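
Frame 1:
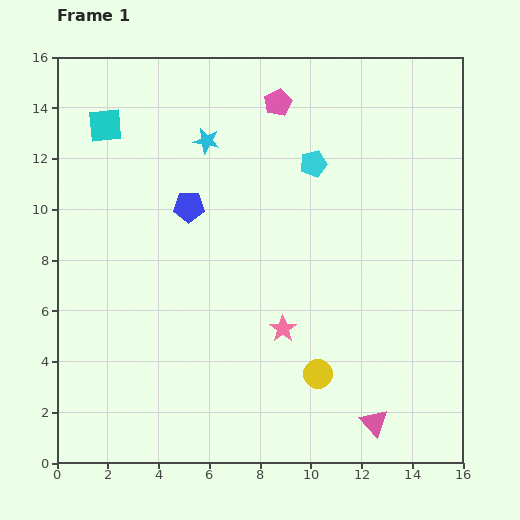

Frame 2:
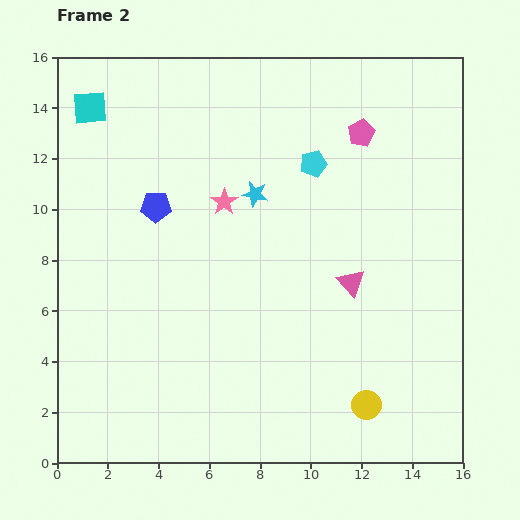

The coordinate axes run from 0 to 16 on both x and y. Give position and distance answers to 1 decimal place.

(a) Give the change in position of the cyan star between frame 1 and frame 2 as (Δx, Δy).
(1.9, -2.1)

The cyan star was at (5.9, 12.7) in frame 1 and (7.8, 10.6) in frame 2.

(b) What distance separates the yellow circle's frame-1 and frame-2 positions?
2.2

The yellow circle moved from (10.3, 3.5) to (12.2, 2.3), a distance of √(1.9² + 1.2²) ≈ 2.2.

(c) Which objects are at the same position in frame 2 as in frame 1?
the cyan pentagon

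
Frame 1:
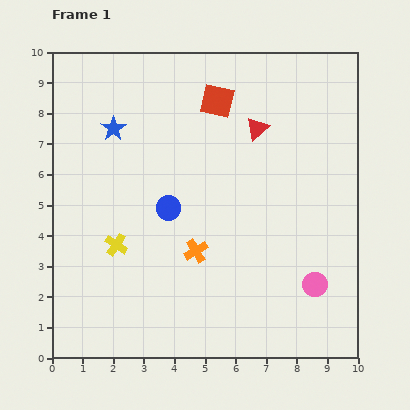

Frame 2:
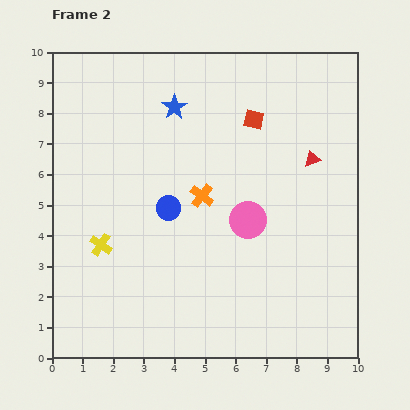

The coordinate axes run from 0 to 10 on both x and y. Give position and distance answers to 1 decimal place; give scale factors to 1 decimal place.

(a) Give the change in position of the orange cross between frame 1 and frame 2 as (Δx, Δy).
(0.2, 1.8)

The orange cross was at (4.7, 3.5) in frame 1 and (4.9, 5.3) in frame 2.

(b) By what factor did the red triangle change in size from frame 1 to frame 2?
0.7×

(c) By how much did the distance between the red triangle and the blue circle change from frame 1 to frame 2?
+1.1

Distance in frame 1: 3.9. Distance in frame 2: 5.0.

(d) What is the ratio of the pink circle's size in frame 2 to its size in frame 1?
1.5×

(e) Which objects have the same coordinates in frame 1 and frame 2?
the blue circle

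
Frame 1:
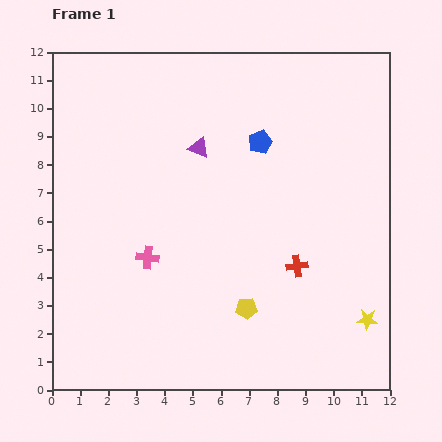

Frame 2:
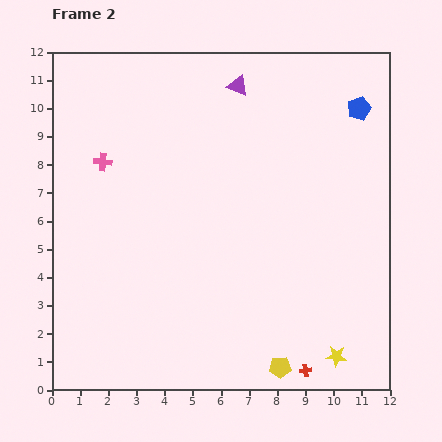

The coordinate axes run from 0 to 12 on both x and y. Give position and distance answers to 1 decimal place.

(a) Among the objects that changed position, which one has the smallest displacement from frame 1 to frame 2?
the yellow star

(moved 1.7)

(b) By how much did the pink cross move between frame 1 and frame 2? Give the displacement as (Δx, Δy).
(-1.6, 3.4)

The pink cross was at (3.4, 4.7) in frame 1 and (1.8, 8.1) in frame 2.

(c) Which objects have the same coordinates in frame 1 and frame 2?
none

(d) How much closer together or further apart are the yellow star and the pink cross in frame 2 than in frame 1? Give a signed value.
+2.7

Distance in frame 1: 8.1. Distance in frame 2: 10.8.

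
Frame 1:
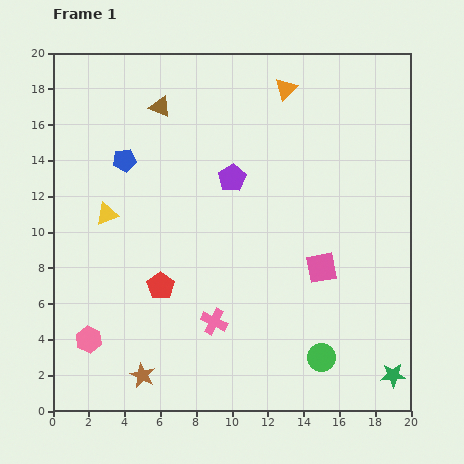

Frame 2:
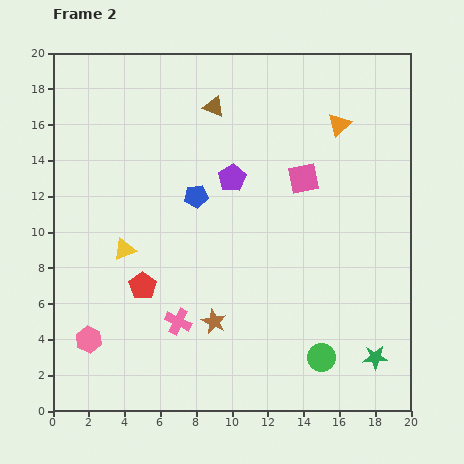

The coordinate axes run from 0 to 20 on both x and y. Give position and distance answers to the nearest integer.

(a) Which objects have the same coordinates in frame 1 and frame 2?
the purple pentagon, the pink hexagon, the green circle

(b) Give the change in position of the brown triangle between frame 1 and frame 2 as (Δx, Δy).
(3, 0)

The brown triangle was at (6, 17) in frame 1 and (9, 17) in frame 2.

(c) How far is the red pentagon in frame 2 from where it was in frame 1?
1

The red pentagon moved from (6, 7) to (5, 7), a distance of √(1² + 0²) ≈ 1.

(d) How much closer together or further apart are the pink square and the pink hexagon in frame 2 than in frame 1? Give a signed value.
+1

Distance in frame 1: 14. Distance in frame 2: 15.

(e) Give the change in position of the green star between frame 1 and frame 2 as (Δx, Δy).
(-1, 1)

The green star was at (19, 2) in frame 1 and (18, 3) in frame 2.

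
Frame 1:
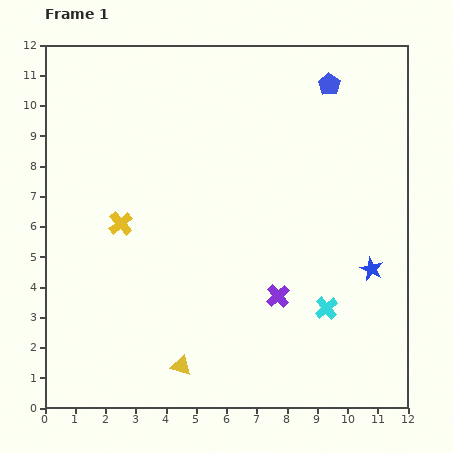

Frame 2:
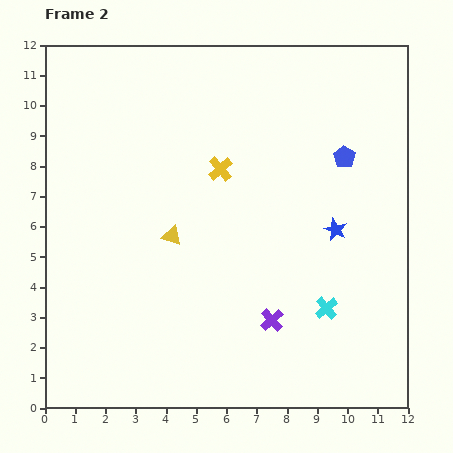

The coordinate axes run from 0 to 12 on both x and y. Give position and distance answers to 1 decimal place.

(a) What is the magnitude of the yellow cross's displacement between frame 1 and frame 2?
3.8

The yellow cross moved from (2.5, 6.1) to (5.8, 7.9), a distance of √(3.3² + 1.8²) ≈ 3.8.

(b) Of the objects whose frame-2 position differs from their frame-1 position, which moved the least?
the purple cross

(moved 0.8)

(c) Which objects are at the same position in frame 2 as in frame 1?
the cyan cross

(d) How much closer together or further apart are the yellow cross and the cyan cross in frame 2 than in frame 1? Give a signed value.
-1.6

Distance in frame 1: 7.4. Distance in frame 2: 5.8.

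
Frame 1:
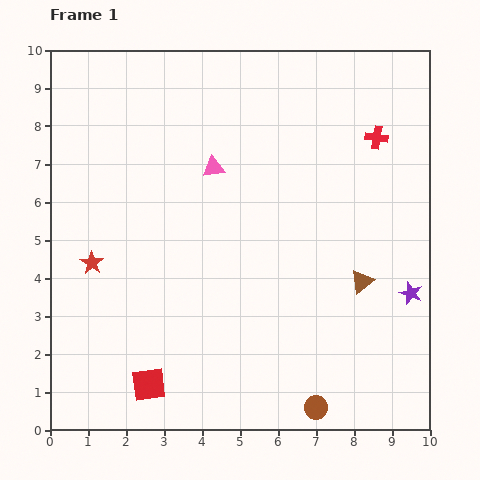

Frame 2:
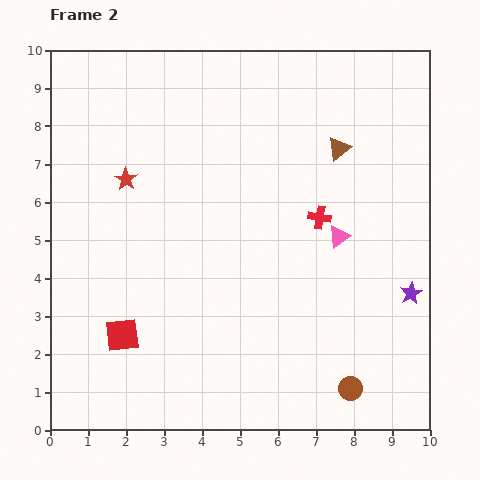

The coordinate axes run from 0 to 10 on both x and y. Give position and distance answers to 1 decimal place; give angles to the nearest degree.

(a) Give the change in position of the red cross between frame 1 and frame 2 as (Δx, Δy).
(-1.5, -2.1)

The red cross was at (8.6, 7.7) in frame 1 and (7.1, 5.6) in frame 2.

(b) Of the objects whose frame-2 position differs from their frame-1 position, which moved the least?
the brown circle

(moved 1.0)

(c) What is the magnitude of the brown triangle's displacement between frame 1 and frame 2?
3.6

The brown triangle moved from (8.2, 3.9) to (7.6, 7.4), a distance of √(0.6² + 3.5²) ≈ 3.6.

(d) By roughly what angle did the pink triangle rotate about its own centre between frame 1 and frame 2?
26° counter-clockwise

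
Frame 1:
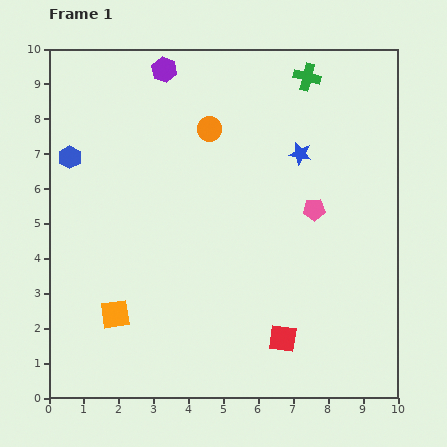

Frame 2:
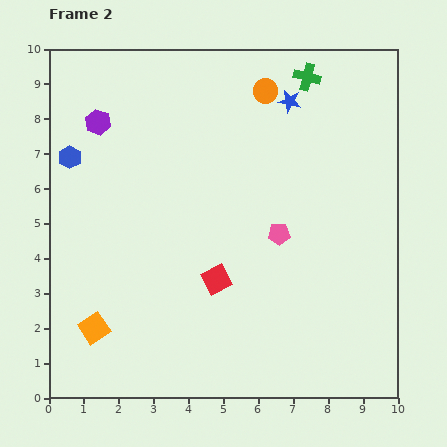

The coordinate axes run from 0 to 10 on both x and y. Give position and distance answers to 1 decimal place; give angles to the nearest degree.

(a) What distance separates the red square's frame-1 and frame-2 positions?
2.5

The red square moved from (6.7, 1.7) to (4.8, 3.4), a distance of √(1.9² + 1.7²) ≈ 2.5.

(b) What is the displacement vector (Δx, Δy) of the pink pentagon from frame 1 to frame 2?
(-1.0, -0.7)

The pink pentagon was at (7.6, 5.4) in frame 1 and (6.6, 4.7) in frame 2.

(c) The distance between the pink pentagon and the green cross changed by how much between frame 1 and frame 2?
+0.8

Distance in frame 1: 3.8. Distance in frame 2: 4.6.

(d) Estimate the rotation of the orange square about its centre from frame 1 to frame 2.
26° counter-clockwise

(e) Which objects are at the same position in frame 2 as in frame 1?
the blue hexagon, the green cross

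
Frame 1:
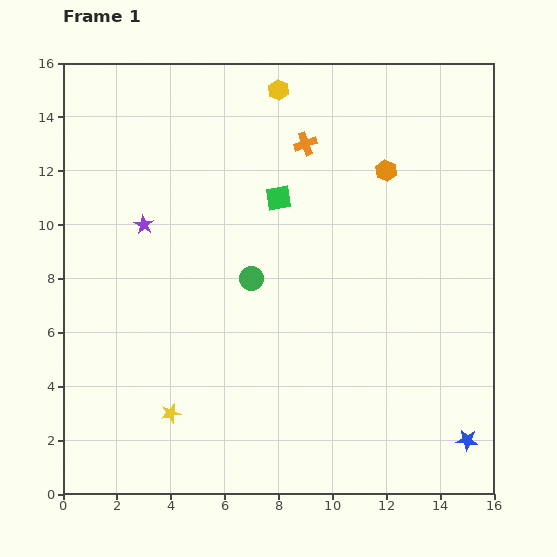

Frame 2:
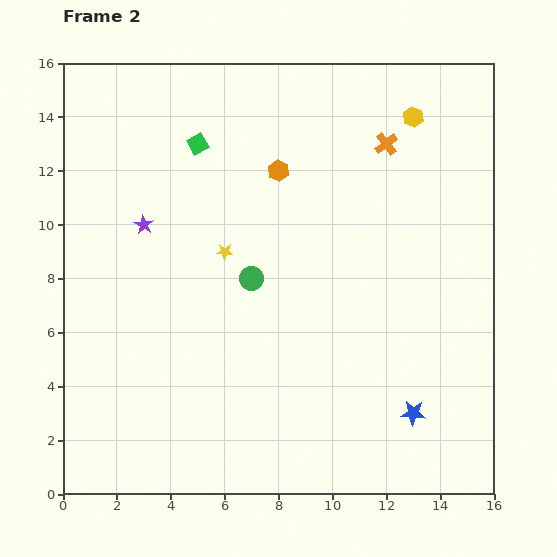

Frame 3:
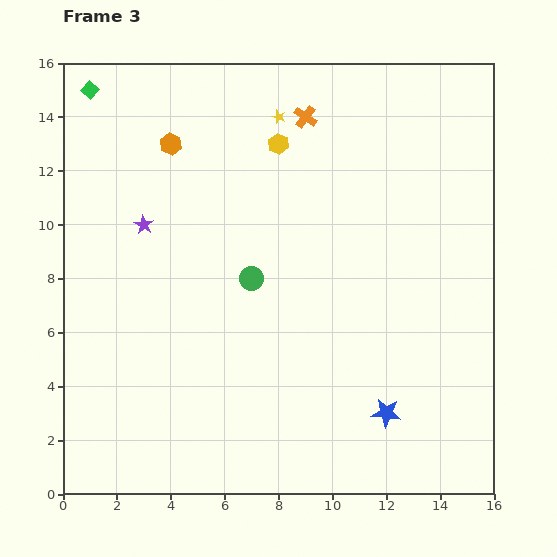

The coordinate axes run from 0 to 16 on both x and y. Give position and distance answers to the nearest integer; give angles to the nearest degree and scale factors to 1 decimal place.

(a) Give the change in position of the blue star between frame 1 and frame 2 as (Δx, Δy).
(-2, 1)

The blue star was at (15, 2) in frame 1 and (13, 3) in frame 2.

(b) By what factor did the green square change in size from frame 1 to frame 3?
0.6×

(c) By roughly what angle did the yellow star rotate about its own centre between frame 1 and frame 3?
30° clockwise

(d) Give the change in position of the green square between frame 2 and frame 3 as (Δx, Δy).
(-4, 2)

The green square was at (5, 13) in frame 2 and (1, 15) in frame 3.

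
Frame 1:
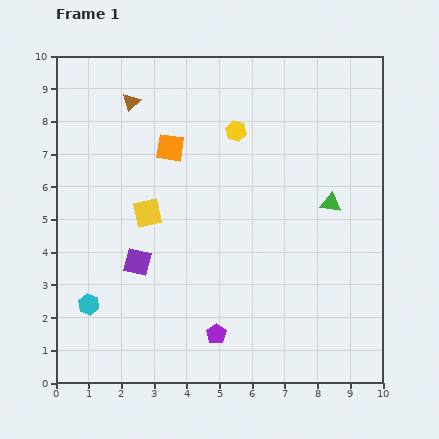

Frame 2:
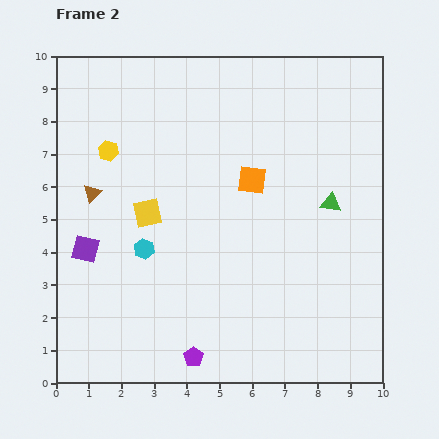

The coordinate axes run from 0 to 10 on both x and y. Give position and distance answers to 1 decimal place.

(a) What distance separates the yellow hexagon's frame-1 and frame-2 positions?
3.9

The yellow hexagon moved from (5.5, 7.7) to (1.6, 7.1), a distance of √(3.9² + 0.6²) ≈ 3.9.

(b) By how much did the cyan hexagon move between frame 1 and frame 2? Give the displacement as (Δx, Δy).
(1.7, 1.7)

The cyan hexagon was at (1.0, 2.4) in frame 1 and (2.7, 4.1) in frame 2.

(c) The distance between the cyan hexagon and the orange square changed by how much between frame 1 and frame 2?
-1.5

Distance in frame 1: 5.4. Distance in frame 2: 3.9.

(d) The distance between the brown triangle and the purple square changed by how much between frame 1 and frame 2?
-3.2

Distance in frame 1: 4.9. Distance in frame 2: 1.7.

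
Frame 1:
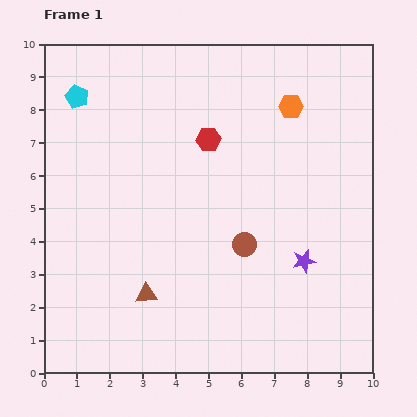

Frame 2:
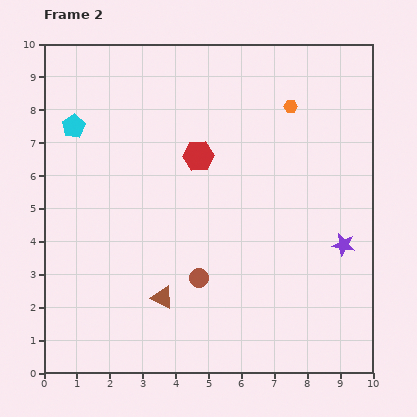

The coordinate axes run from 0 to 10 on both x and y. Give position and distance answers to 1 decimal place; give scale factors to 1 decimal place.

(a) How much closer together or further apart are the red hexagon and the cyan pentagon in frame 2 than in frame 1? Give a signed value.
-0.3

Distance in frame 1: 4.2. Distance in frame 2: 3.9.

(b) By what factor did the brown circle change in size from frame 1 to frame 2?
0.8×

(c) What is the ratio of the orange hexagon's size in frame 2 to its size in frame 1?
0.6×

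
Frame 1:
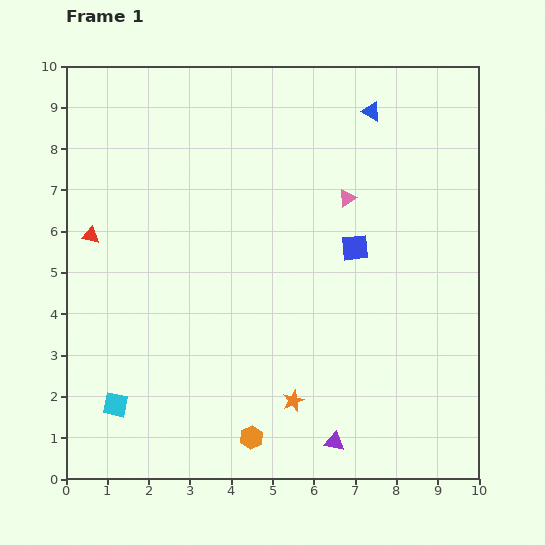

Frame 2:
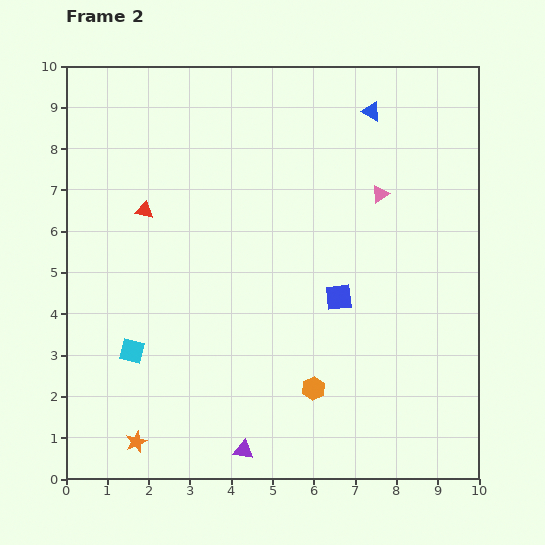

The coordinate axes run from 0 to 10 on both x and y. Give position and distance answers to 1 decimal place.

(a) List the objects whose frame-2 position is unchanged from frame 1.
the blue triangle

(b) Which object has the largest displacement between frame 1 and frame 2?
the orange star

(moved 3.9; next 2.2)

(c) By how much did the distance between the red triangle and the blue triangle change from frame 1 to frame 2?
-1.4

Distance in frame 1: 7.4. Distance in frame 2: 6.0.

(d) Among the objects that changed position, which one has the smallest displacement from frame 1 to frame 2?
the pink triangle

(moved 0.8)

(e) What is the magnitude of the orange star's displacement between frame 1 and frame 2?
3.9

The orange star moved from (5.5, 1.9) to (1.7, 0.9), a distance of √(3.8² + 1.0²) ≈ 3.9.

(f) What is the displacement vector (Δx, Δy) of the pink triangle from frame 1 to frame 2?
(0.8, 0.1)

The pink triangle was at (6.8, 6.8) in frame 1 and (7.6, 6.9) in frame 2.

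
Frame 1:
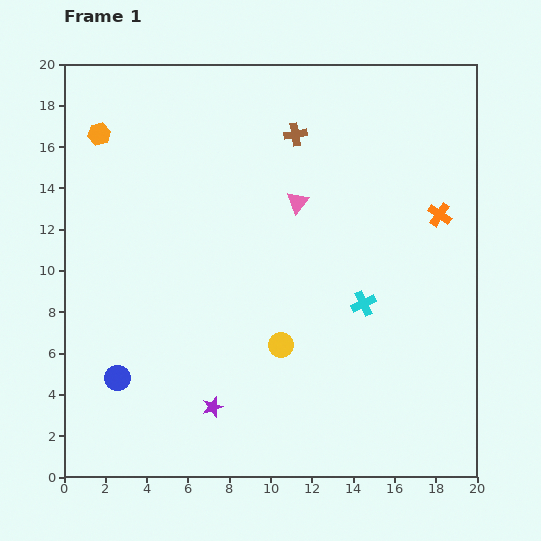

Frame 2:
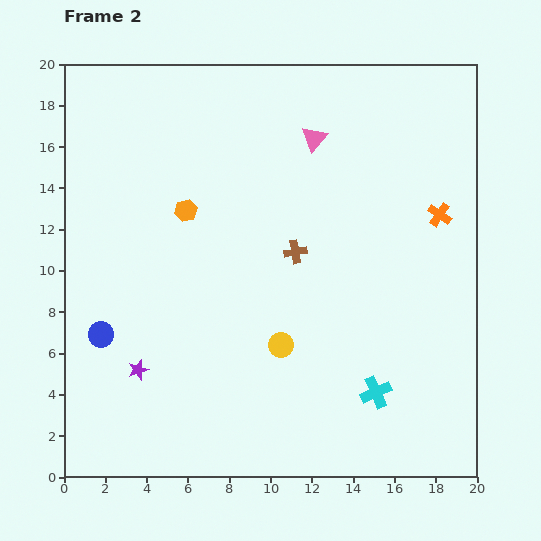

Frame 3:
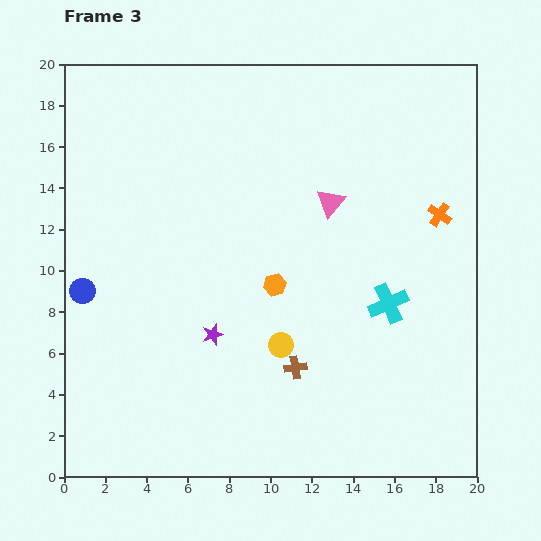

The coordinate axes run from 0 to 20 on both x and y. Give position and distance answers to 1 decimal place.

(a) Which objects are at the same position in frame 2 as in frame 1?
the orange cross, the yellow circle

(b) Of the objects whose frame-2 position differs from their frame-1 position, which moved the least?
the blue circle

(moved 2.2)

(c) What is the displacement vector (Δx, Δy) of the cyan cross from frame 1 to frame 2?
(0.6, -4.3)

The cyan cross was at (14.5, 8.4) in frame 1 and (15.1, 4.1) in frame 2.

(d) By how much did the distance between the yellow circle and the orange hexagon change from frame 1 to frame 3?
-10.6

Distance in frame 1: 13.5. Distance in frame 3: 2.9.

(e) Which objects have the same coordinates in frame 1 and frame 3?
the orange cross, the yellow circle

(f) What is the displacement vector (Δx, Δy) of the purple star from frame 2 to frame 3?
(3.6, 1.7)

The purple star was at (3.6, 5.2) in frame 2 and (7.2, 6.9) in frame 3.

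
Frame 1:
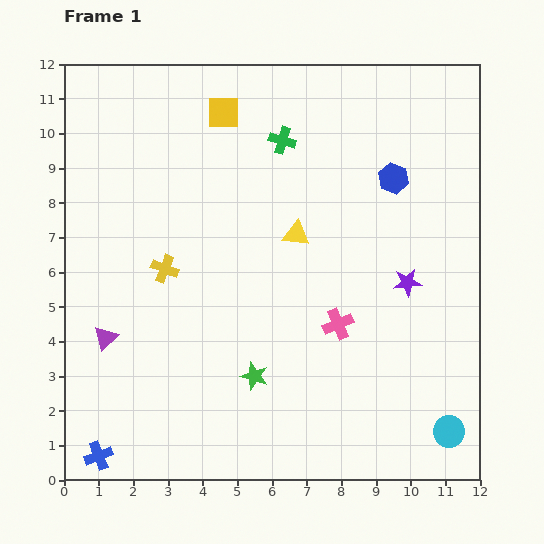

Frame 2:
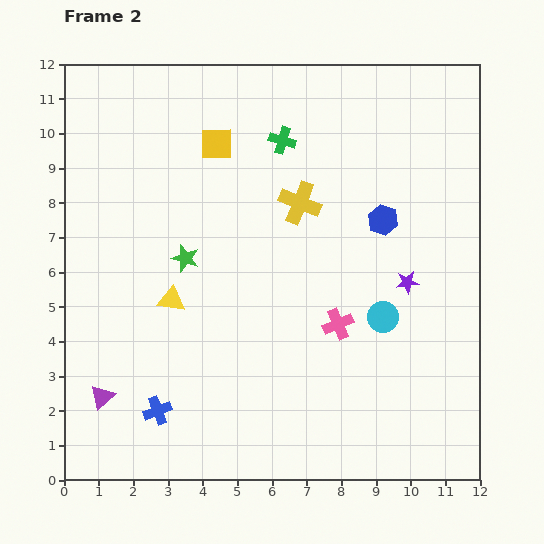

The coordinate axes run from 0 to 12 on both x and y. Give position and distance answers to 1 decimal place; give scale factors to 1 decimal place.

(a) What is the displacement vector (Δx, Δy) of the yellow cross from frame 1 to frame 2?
(3.9, 1.9)

The yellow cross was at (2.9, 6.1) in frame 1 and (6.8, 8.0) in frame 2.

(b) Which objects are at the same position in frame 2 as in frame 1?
the pink cross, the purple star, the green cross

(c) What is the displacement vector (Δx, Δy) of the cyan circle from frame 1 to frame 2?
(-1.9, 3.3)

The cyan circle was at (11.1, 1.4) in frame 1 and (9.2, 4.7) in frame 2.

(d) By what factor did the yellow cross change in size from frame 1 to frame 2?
1.5×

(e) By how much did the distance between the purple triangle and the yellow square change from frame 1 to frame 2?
+0.7

Distance in frame 1: 7.3. Distance in frame 2: 8.0.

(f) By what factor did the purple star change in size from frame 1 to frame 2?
0.8×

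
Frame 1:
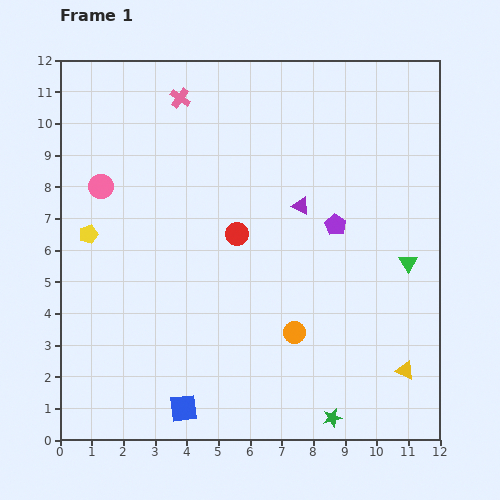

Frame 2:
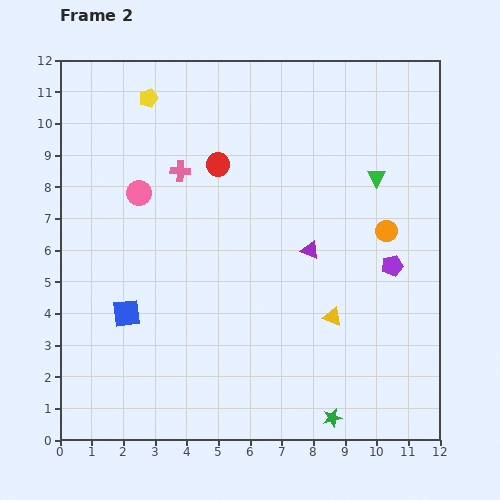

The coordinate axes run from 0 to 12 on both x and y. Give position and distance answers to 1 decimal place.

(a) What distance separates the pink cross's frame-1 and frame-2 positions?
2.3

The pink cross moved from (3.8, 10.8) to (3.8, 8.5), a distance of √(0.0² + 2.3²) ≈ 2.3.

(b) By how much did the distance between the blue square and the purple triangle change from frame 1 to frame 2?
-1.3

Distance in frame 1: 7.4. Distance in frame 2: 6.1.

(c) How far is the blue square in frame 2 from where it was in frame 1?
3.5

The blue square moved from (3.9, 1.0) to (2.1, 4.0), a distance of √(1.8² + 3.0²) ≈ 3.5.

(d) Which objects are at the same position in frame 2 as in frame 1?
the green star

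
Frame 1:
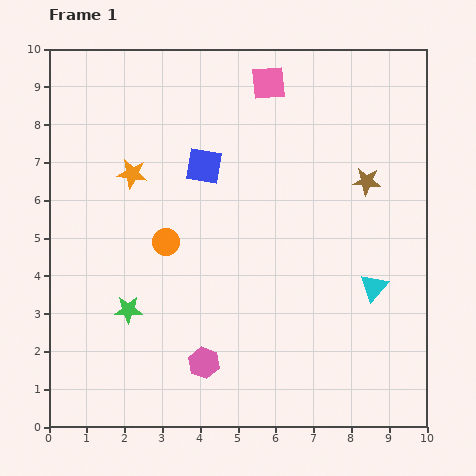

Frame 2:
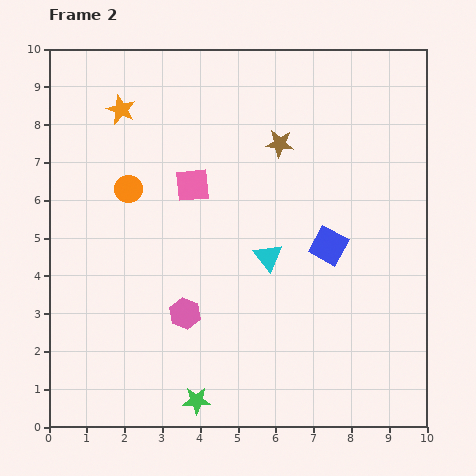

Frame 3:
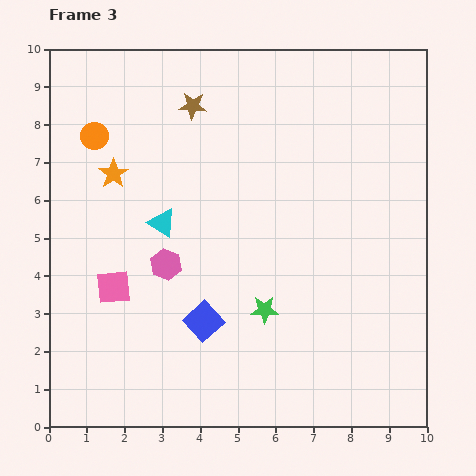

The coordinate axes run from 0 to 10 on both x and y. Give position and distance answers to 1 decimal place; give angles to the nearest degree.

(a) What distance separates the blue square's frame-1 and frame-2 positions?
3.9

The blue square moved from (4.1, 6.9) to (7.4, 4.8), a distance of √(3.3² + 2.1²) ≈ 3.9.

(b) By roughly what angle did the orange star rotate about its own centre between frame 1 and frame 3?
30° clockwise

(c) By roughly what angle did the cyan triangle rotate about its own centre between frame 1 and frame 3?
38° counter-clockwise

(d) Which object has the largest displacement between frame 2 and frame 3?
the blue square

(moved 3.9; next 3.4)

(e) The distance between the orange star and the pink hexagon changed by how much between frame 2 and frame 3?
-2.9

Distance in frame 2: 5.7. Distance in frame 3: 2.8.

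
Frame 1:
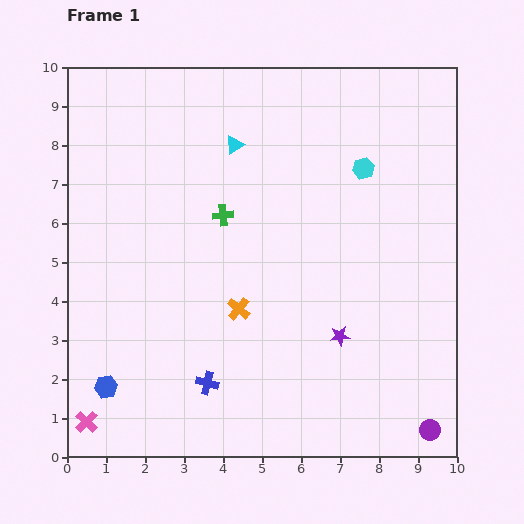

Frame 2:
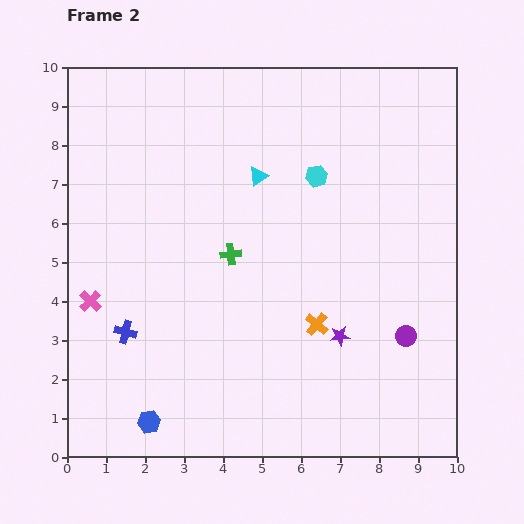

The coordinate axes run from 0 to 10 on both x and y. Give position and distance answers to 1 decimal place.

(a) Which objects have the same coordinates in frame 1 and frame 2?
the purple star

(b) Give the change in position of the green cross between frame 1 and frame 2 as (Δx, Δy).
(0.2, -1.0)

The green cross was at (4.0, 6.2) in frame 1 and (4.2, 5.2) in frame 2.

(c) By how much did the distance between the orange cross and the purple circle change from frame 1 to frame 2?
-3.5

Distance in frame 1: 5.8. Distance in frame 2: 2.3.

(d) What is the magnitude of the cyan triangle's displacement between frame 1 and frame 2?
1.0

The cyan triangle moved from (4.3, 8.0) to (4.9, 7.2), a distance of √(0.6² + 0.8²) ≈ 1.0.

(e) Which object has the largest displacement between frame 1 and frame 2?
the pink cross

(moved 3.1; next 2.5)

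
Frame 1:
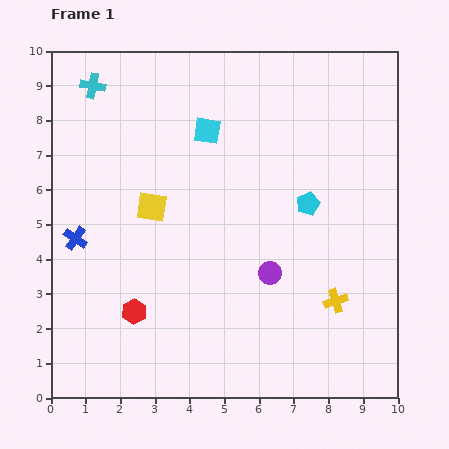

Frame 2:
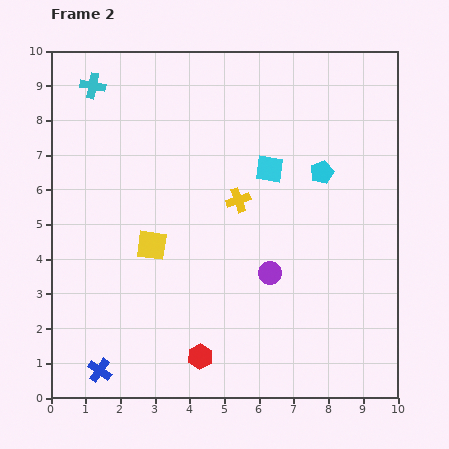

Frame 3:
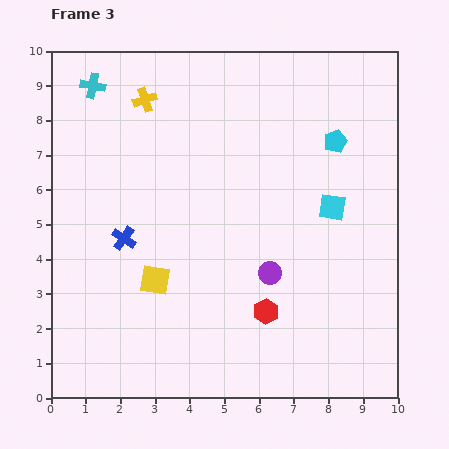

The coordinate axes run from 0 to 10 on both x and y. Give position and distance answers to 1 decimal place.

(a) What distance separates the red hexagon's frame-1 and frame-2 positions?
2.3

The red hexagon moved from (2.4, 2.5) to (4.3, 1.2), a distance of √(1.9² + 1.3²) ≈ 2.3.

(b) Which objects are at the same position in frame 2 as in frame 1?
the cyan cross, the purple circle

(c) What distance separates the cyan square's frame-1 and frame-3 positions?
4.2

The cyan square moved from (4.5, 7.7) to (8.1, 5.5), a distance of √(3.6² + 2.2²) ≈ 4.2.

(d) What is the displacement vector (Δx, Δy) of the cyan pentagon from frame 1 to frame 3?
(0.8, 1.8)

The cyan pentagon was at (7.4, 5.6) in frame 1 and (8.2, 7.4) in frame 3.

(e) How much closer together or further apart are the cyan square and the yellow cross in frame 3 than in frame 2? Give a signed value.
+4.9

Distance in frame 2: 1.3. Distance in frame 3: 6.2.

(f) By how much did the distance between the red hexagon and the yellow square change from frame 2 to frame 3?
-0.2

Distance in frame 2: 3.5. Distance in frame 3: 3.3.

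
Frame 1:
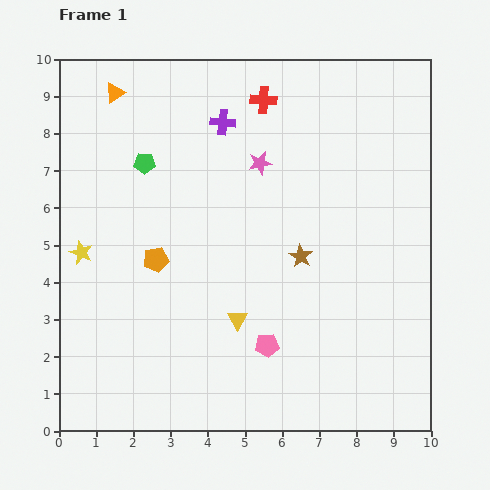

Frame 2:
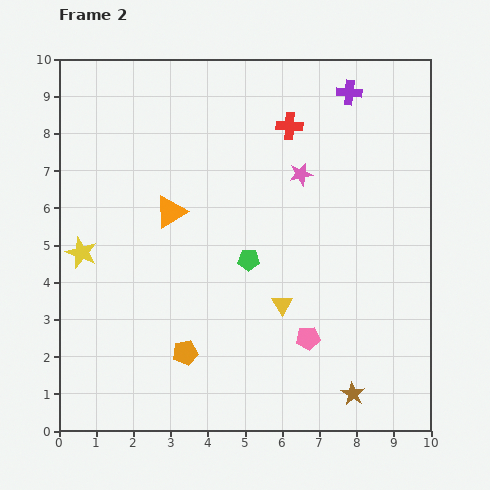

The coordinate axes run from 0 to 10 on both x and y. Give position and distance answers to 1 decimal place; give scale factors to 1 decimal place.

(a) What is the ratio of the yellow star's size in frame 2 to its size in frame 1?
1.3×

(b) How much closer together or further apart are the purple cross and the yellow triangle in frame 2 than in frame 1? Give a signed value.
+0.7

Distance in frame 1: 5.3. Distance in frame 2: 6.0.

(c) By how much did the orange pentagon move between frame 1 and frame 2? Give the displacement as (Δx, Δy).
(0.8, -2.5)

The orange pentagon was at (2.6, 4.6) in frame 1 and (3.4, 2.1) in frame 2.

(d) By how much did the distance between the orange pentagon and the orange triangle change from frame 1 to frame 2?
-0.8

Distance in frame 1: 4.6. Distance in frame 2: 3.8.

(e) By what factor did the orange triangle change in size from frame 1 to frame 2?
1.6×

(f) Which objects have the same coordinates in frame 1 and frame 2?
the yellow star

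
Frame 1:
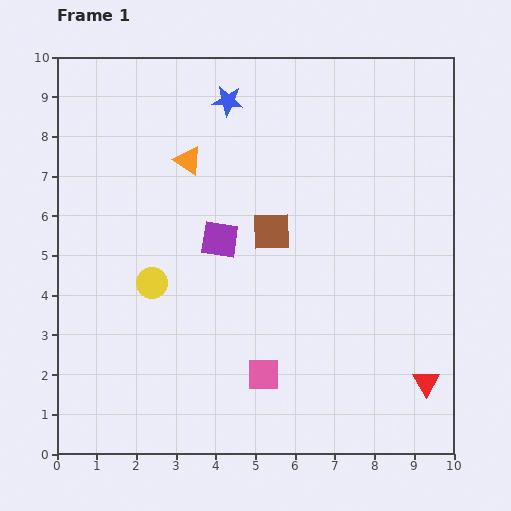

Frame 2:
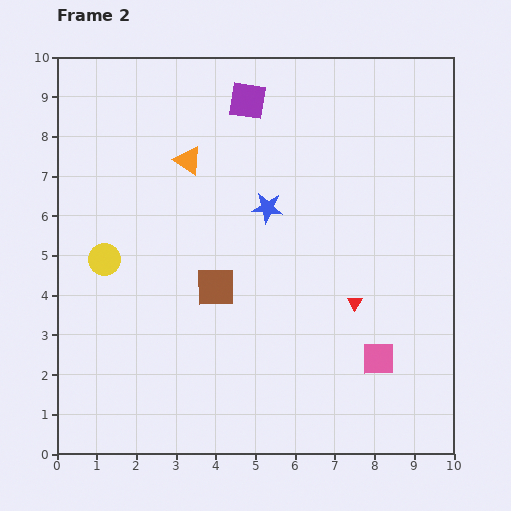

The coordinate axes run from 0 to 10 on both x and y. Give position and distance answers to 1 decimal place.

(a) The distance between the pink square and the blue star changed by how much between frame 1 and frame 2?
-2.3

Distance in frame 1: 7.0. Distance in frame 2: 4.7.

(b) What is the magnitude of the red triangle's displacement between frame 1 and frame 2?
2.7

The red triangle moved from (9.3, 1.8) to (7.5, 3.8), a distance of √(1.8² + 2.0²) ≈ 2.7.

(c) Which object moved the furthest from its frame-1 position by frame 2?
the purple square

(moved 3.6; next 2.9)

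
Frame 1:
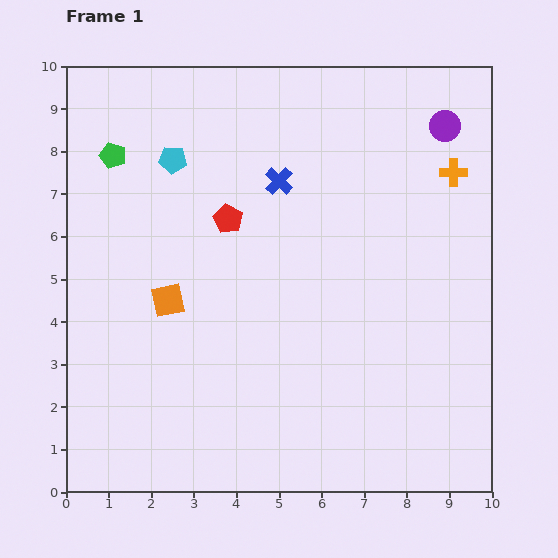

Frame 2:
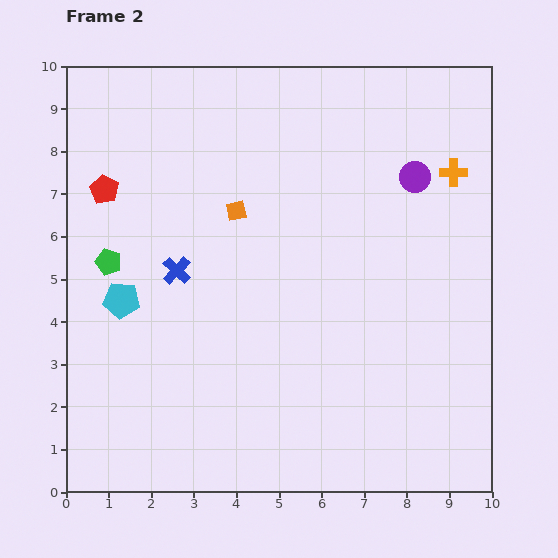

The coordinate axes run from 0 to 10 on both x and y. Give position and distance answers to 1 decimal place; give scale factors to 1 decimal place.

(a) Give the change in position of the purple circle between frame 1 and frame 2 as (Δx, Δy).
(-0.7, -1.2)

The purple circle was at (8.9, 8.6) in frame 1 and (8.2, 7.4) in frame 2.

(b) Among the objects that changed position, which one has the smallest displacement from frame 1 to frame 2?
the purple circle

(moved 1.4)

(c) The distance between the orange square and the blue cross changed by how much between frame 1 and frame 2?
-1.8

Distance in frame 1: 3.8. Distance in frame 2: 2.0.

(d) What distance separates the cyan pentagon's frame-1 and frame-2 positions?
3.5

The cyan pentagon moved from (2.5, 7.8) to (1.3, 4.5), a distance of √(1.2² + 3.3²) ≈ 3.5.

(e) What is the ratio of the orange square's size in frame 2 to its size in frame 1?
0.6×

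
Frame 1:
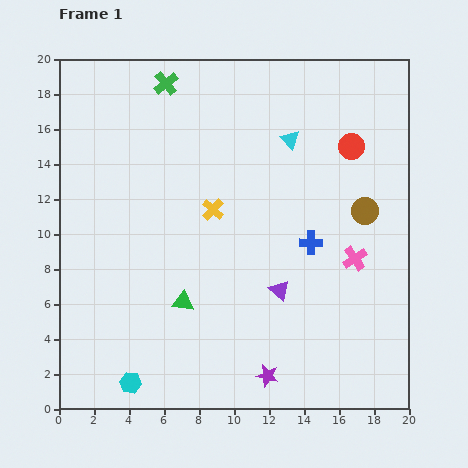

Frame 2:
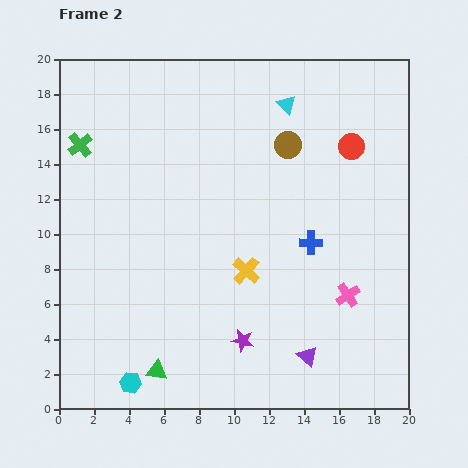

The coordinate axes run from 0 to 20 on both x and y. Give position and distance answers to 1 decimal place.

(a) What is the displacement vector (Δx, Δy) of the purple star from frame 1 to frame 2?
(-1.4, 2.0)

The purple star was at (11.9, 1.9) in frame 1 and (10.5, 3.9) in frame 2.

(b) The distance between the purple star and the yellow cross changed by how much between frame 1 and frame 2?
-6.0

Distance in frame 1: 10.0. Distance in frame 2: 4.0.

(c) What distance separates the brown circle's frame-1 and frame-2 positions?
5.8

The brown circle moved from (17.5, 11.3) to (13.1, 15.1), a distance of √(4.4² + 3.8²) ≈ 5.8.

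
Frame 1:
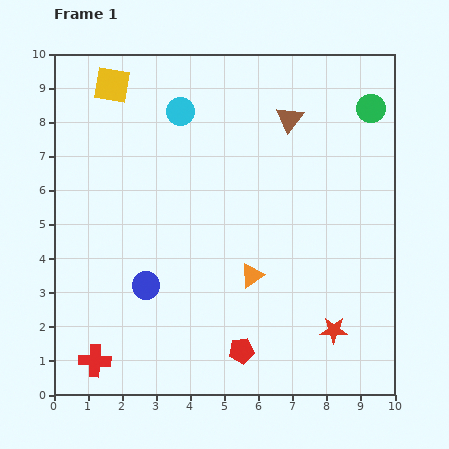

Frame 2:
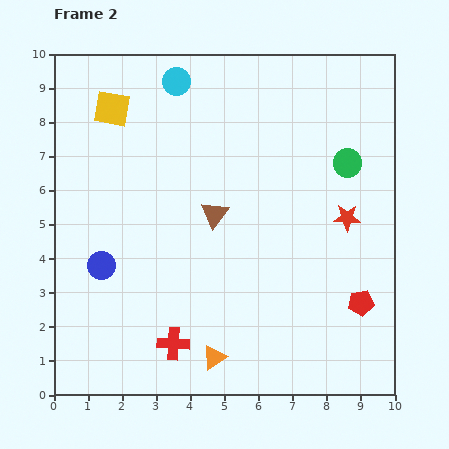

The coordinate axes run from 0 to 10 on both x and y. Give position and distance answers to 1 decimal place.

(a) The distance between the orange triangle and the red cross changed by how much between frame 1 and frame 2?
-3.9

Distance in frame 1: 5.2. Distance in frame 2: 1.3.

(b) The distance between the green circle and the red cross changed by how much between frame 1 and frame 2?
-3.6

Distance in frame 1: 11.0. Distance in frame 2: 7.4.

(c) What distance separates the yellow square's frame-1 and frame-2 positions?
0.7

The yellow square moved from (1.7, 9.1) to (1.7, 8.4), a distance of √(0.0² + 0.7²) ≈ 0.7.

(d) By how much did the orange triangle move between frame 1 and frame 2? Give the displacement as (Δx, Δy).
(-1.1, -2.4)

The orange triangle was at (5.8, 3.5) in frame 1 and (4.7, 1.1) in frame 2.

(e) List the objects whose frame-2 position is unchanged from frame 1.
none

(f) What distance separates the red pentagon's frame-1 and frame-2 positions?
3.8

The red pentagon moved from (5.5, 1.3) to (9.0, 2.7), a distance of √(3.5² + 1.4²) ≈ 3.8.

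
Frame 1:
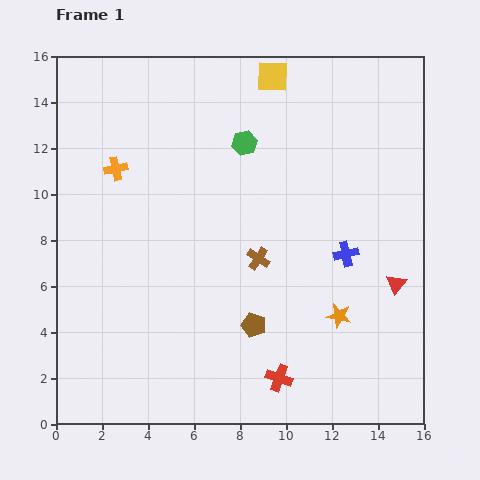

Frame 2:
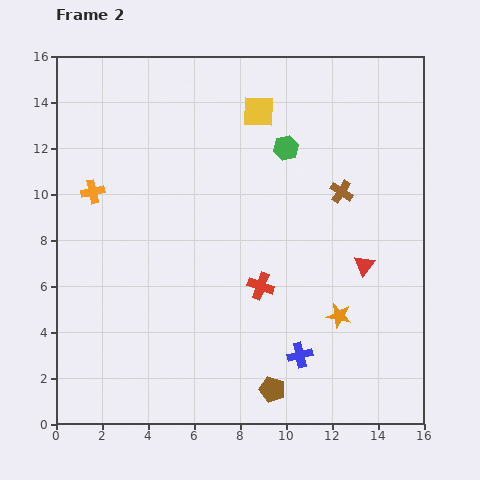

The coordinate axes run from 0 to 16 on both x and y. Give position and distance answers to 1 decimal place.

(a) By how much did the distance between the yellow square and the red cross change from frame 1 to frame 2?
-5.5

Distance in frame 1: 13.1. Distance in frame 2: 7.6.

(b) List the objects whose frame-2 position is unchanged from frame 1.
the orange star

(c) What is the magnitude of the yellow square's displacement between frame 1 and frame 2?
1.6

The yellow square moved from (9.4, 15.1) to (8.8, 13.6), a distance of √(0.6² + 1.5²) ≈ 1.6.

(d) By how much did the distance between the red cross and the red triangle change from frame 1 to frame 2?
-1.9

Distance in frame 1: 6.5. Distance in frame 2: 4.6.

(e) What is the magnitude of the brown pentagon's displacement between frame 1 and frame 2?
2.9

The brown pentagon moved from (8.6, 4.3) to (9.4, 1.5), a distance of √(0.8² + 2.8²) ≈ 2.9.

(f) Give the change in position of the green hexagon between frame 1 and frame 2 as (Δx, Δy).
(1.8, -0.2)

The green hexagon was at (8.2, 12.2) in frame 1 and (10.0, 12.0) in frame 2.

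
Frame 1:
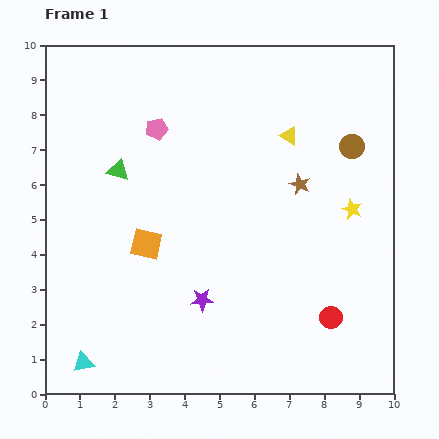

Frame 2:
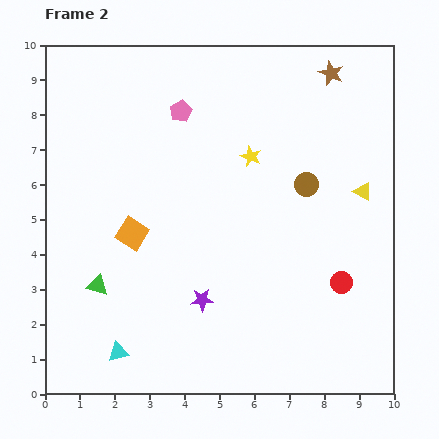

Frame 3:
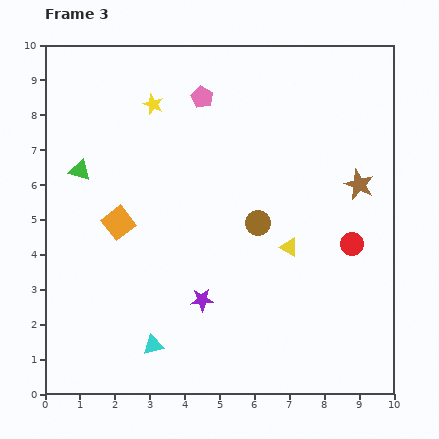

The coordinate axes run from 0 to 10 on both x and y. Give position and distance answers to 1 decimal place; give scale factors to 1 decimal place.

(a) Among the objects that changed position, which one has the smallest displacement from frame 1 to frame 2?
the orange square

(moved 0.5)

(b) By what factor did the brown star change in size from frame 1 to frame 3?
1.5×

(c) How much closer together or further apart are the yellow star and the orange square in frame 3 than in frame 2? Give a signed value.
-0.5

Distance in frame 2: 4.0. Distance in frame 3: 3.5.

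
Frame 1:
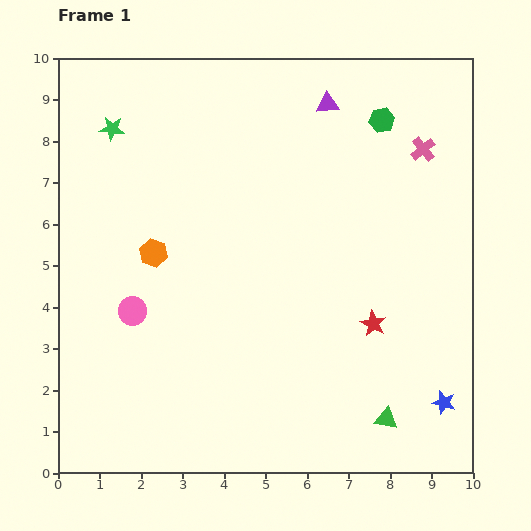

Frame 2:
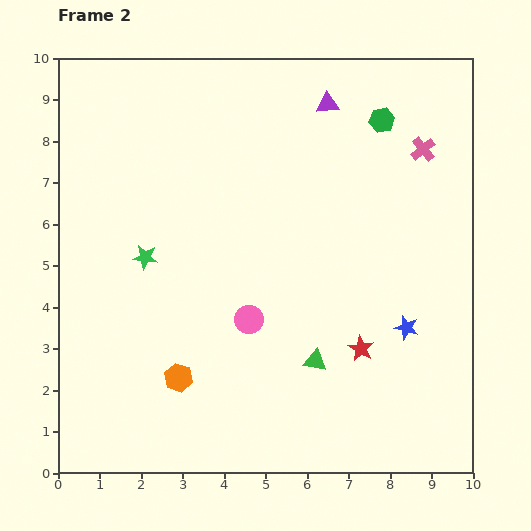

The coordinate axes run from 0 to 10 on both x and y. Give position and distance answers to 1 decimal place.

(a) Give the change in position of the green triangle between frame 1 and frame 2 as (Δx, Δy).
(-1.7, 1.4)

The green triangle was at (7.9, 1.3) in frame 1 and (6.2, 2.7) in frame 2.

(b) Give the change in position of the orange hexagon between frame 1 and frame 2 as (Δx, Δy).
(0.6, -3.0)

The orange hexagon was at (2.3, 5.3) in frame 1 and (2.9, 2.3) in frame 2.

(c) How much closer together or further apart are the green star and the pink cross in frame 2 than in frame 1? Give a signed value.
-0.3

Distance in frame 1: 7.5. Distance in frame 2: 7.2.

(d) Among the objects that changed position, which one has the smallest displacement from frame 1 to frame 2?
the red star

(moved 0.7)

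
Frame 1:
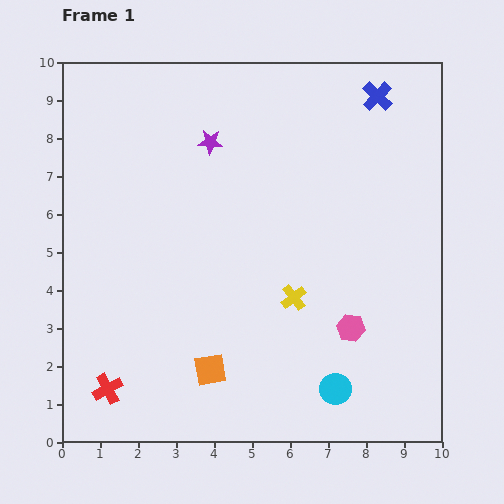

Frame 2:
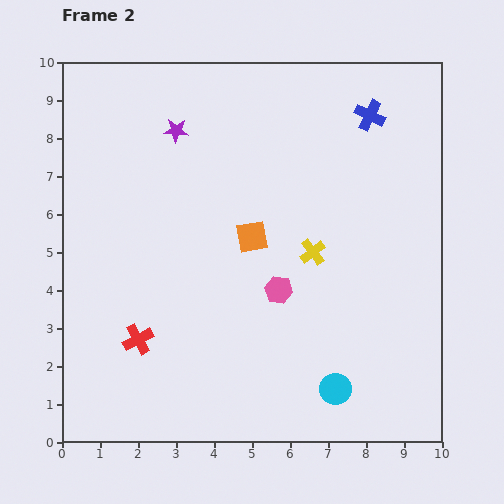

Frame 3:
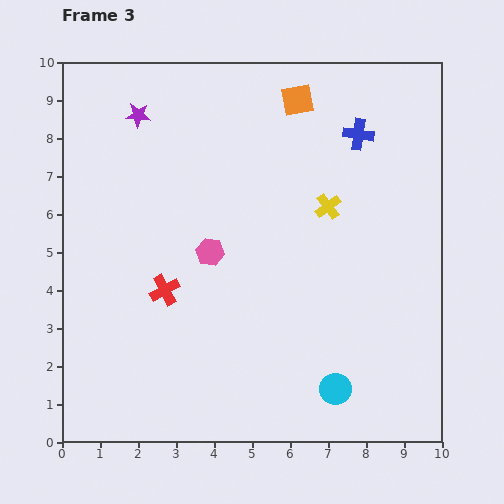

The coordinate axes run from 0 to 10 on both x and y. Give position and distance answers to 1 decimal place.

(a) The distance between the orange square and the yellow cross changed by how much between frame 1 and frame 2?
-1.3

Distance in frame 1: 2.9. Distance in frame 2: 1.6.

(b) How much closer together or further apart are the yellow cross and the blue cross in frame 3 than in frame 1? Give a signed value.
-3.6

Distance in frame 1: 5.7. Distance in frame 3: 2.1.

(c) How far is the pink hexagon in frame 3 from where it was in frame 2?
2.1

The pink hexagon moved from (5.7, 4.0) to (3.9, 5.0), a distance of √(1.8² + 1.0²) ≈ 2.1.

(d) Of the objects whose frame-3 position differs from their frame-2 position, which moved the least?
the blue cross

(moved 0.6)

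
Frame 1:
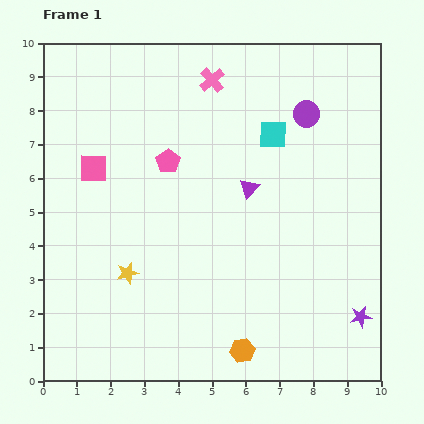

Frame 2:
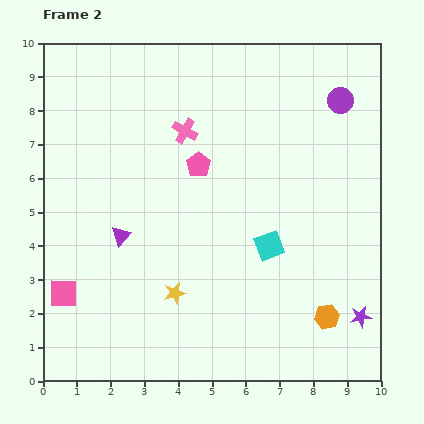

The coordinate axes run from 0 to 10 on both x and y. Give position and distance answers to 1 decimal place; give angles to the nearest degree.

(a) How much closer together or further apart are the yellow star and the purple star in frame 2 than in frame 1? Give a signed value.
-1.5

Distance in frame 1: 7.0. Distance in frame 2: 5.5.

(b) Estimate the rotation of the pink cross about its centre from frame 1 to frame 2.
19° counter-clockwise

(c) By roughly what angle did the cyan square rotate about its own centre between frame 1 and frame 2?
22° counter-clockwise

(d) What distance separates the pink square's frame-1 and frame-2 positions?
3.8

The pink square moved from (1.5, 6.3) to (0.6, 2.6), a distance of √(0.9² + 3.7²) ≈ 3.8.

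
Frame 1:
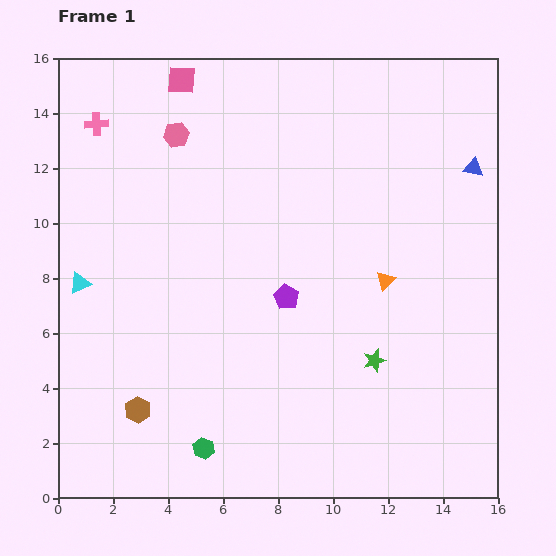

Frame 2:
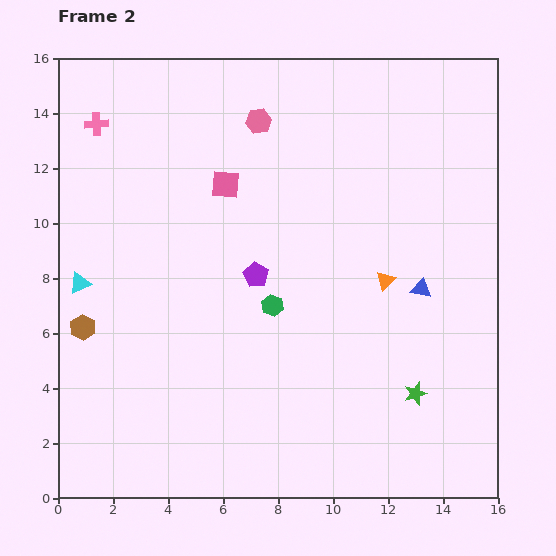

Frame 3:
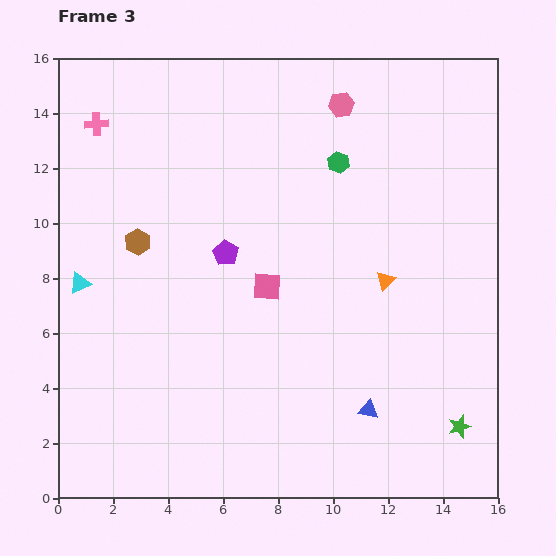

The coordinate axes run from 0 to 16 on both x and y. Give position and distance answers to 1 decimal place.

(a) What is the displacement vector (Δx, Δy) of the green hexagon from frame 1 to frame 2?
(2.5, 5.2)

The green hexagon was at (5.3, 1.8) in frame 1 and (7.8, 7.0) in frame 2.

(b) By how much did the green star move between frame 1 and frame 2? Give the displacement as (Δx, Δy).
(1.5, -1.2)

The green star was at (11.5, 5.0) in frame 1 and (13.0, 3.8) in frame 2.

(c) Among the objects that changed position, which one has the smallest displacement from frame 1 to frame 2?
the purple pentagon

(moved 1.4)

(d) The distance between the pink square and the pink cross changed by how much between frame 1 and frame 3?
+5.1

Distance in frame 1: 3.5. Distance in frame 3: 8.6.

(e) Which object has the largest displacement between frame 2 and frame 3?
the green hexagon

(moved 5.7; next 4.8)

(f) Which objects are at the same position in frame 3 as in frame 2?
the orange triangle, the cyan triangle, the pink cross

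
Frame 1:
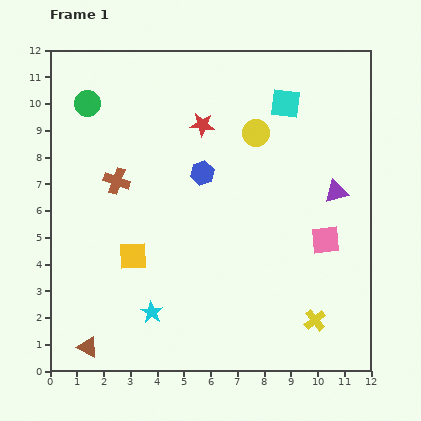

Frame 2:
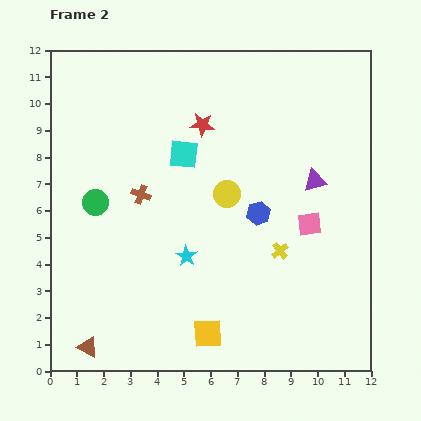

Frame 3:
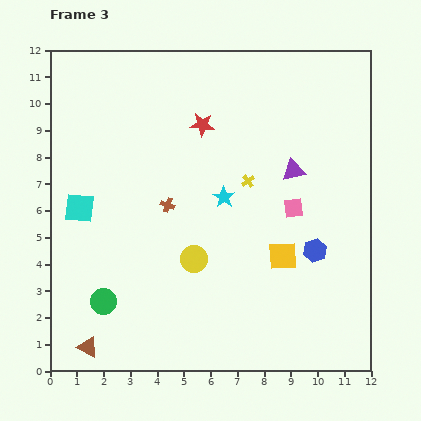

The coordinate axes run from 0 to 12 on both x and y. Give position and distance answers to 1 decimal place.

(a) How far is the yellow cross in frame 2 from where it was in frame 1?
2.9

The yellow cross moved from (9.9, 1.9) to (8.6, 4.5), a distance of √(1.3² + 2.6²) ≈ 2.9.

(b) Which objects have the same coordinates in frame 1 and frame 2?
the red star, the brown triangle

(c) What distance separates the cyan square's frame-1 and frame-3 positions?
8.6

The cyan square moved from (8.8, 10.0) to (1.1, 6.1), a distance of √(7.7² + 3.9²) ≈ 8.6.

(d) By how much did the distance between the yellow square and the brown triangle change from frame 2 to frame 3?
+3.6

Distance in frame 2: 4.5. Distance in frame 3: 8.1.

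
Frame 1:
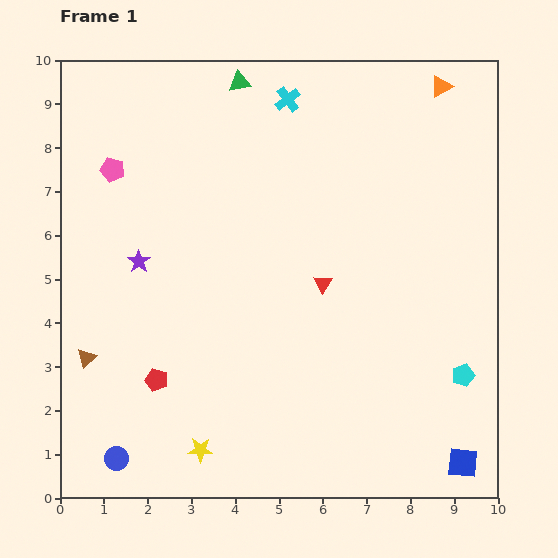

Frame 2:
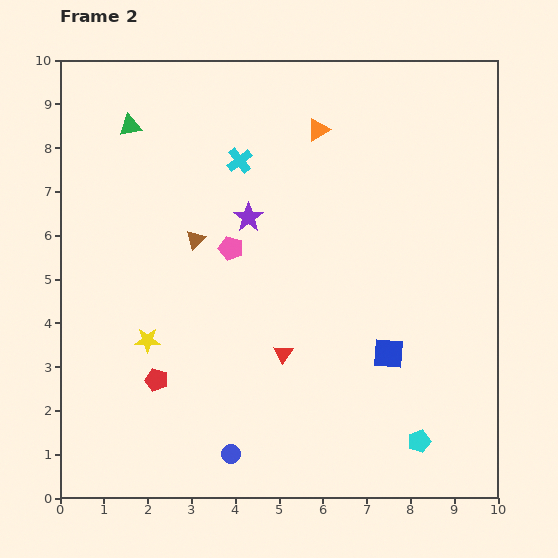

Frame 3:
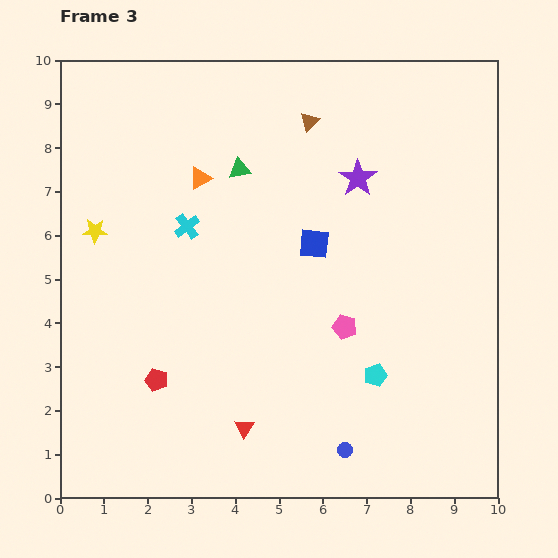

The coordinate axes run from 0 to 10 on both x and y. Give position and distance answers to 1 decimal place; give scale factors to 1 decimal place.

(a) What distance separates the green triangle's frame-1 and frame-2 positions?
2.7

The green triangle moved from (4.1, 9.5) to (1.6, 8.5), a distance of √(2.5² + 1.0²) ≈ 2.7.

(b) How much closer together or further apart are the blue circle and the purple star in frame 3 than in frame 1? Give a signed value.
+1.7

Distance in frame 1: 4.5. Distance in frame 3: 6.2.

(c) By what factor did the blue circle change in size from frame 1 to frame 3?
0.6×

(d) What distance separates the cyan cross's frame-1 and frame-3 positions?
3.7

The cyan cross moved from (5.2, 9.1) to (2.9, 6.2), a distance of √(2.3² + 2.9²) ≈ 3.7.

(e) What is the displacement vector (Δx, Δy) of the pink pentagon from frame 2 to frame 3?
(2.6, -1.8)

The pink pentagon was at (3.9, 5.7) in frame 2 and (6.5, 3.9) in frame 3.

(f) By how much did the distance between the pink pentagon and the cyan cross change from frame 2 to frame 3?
+2.3

Distance in frame 2: 2.0. Distance in frame 3: 4.3.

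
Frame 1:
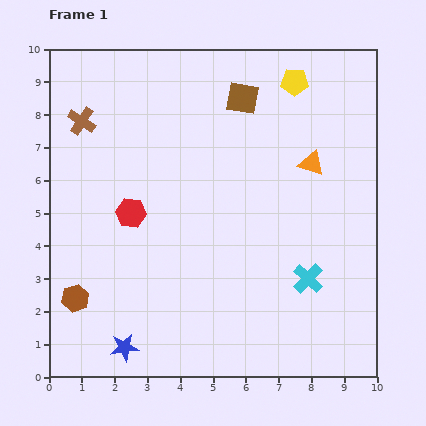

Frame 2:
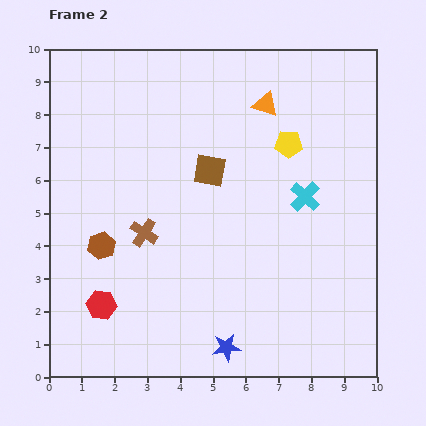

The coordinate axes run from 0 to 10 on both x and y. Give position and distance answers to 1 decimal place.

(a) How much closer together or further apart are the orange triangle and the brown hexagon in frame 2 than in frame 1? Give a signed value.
-1.7

Distance in frame 1: 8.3. Distance in frame 2: 6.6.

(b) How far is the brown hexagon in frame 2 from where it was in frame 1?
1.8

The brown hexagon moved from (0.8, 2.4) to (1.6, 4.0), a distance of √(0.8² + 1.6²) ≈ 1.8.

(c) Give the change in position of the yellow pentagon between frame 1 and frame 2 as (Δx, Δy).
(-0.2, -1.9)

The yellow pentagon was at (7.5, 9.0) in frame 1 and (7.3, 7.1) in frame 2.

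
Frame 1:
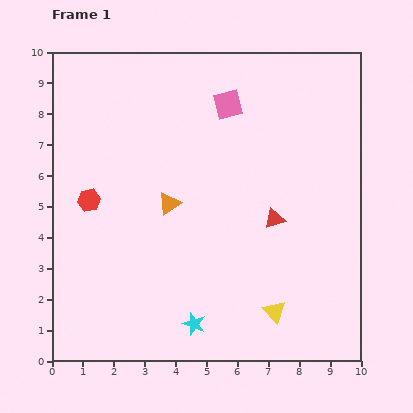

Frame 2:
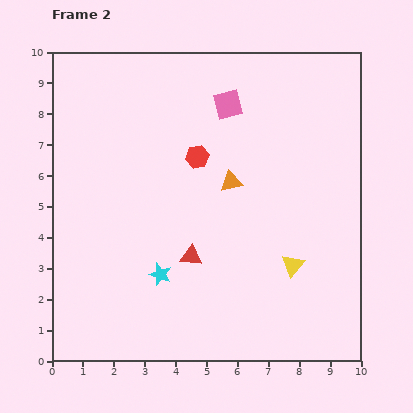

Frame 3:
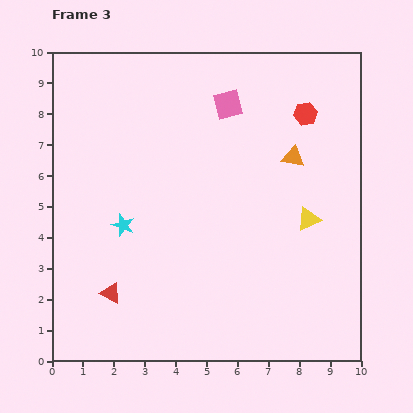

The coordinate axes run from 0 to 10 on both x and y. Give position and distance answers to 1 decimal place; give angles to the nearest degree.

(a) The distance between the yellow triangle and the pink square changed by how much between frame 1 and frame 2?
-1.3

Distance in frame 1: 6.9. Distance in frame 2: 5.6.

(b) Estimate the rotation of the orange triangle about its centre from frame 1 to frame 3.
45° clockwise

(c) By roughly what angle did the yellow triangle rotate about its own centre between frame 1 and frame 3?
50° clockwise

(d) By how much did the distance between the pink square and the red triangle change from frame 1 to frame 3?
+3.2

Distance in frame 1: 4.0. Distance in frame 3: 7.2.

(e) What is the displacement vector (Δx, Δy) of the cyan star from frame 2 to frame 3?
(-1.2, 1.6)

The cyan star was at (3.5, 2.8) in frame 2 and (2.3, 4.4) in frame 3.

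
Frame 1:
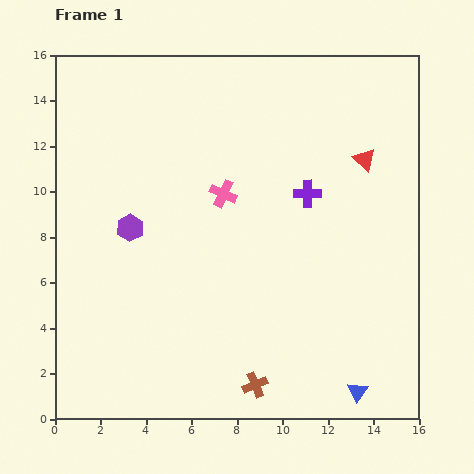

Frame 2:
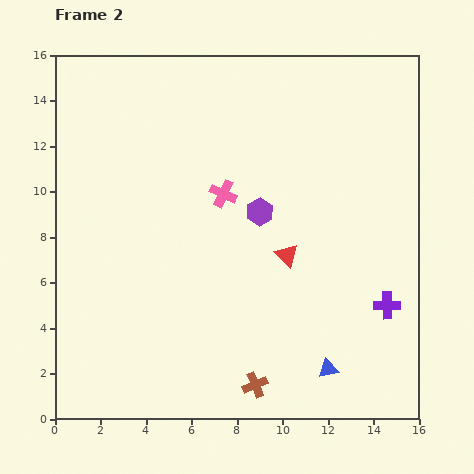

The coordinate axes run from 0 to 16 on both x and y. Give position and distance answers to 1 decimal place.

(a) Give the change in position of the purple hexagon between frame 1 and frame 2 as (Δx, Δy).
(5.7, 0.7)

The purple hexagon was at (3.3, 8.4) in frame 1 and (9.0, 9.1) in frame 2.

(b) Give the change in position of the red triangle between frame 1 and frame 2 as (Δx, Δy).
(-3.4, -4.2)

The red triangle was at (13.6, 11.4) in frame 1 and (10.2, 7.2) in frame 2.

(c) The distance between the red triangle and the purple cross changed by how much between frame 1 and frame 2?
+2.0

Distance in frame 1: 2.9. Distance in frame 2: 4.9.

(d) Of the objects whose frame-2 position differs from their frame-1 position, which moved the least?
the blue triangle

(moved 1.6)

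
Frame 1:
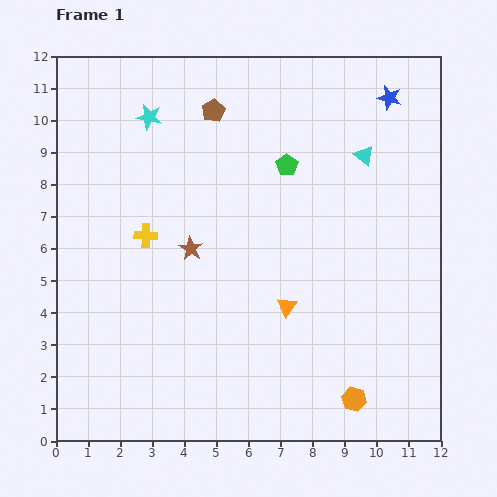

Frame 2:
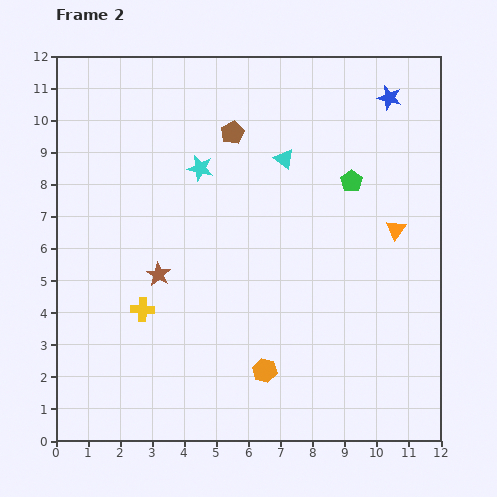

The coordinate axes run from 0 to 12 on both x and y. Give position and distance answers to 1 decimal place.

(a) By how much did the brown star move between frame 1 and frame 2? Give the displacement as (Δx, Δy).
(-1.0, -0.8)

The brown star was at (4.2, 6.0) in frame 1 and (3.2, 5.2) in frame 2.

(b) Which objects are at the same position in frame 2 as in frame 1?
the blue star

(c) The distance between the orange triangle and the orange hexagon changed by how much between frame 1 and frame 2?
+2.4

Distance in frame 1: 3.6. Distance in frame 2: 6.0.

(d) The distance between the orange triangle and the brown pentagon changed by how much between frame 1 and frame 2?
-0.6

Distance in frame 1: 6.5. Distance in frame 2: 5.9.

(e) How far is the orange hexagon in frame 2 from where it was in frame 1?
2.9

The orange hexagon moved from (9.3, 1.3) to (6.5, 2.2), a distance of √(2.8² + 0.9²) ≈ 2.9.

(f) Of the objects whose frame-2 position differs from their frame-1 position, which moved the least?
the brown pentagon

(moved 0.9)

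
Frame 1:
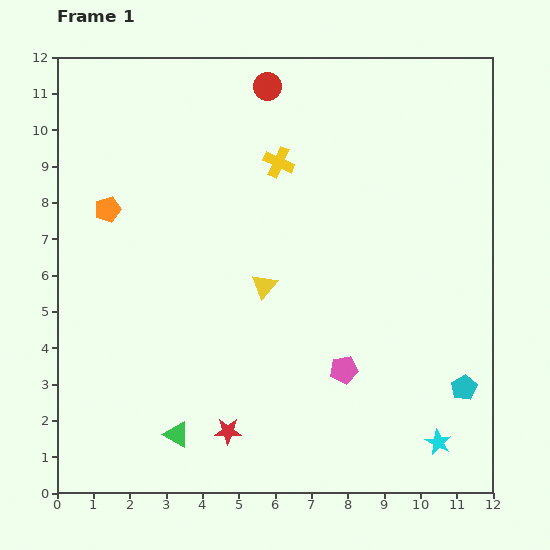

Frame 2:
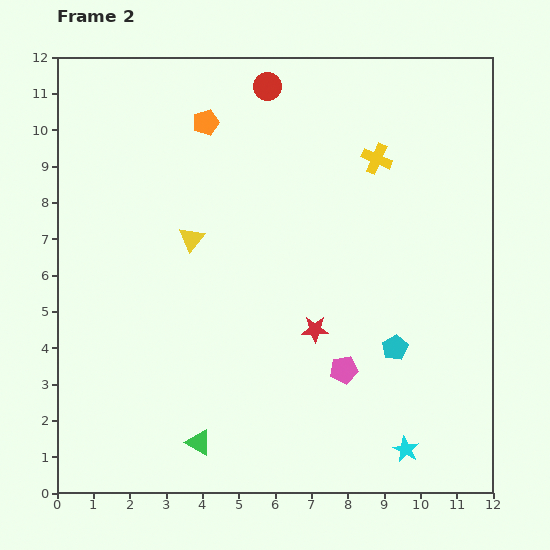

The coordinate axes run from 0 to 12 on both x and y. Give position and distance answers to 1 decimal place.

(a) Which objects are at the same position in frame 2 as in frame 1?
the red circle, the pink pentagon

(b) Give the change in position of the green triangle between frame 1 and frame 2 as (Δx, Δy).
(0.6, -0.2)

The green triangle was at (3.3, 1.6) in frame 1 and (3.9, 1.4) in frame 2.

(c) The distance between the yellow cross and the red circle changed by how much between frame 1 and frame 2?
+1.5

Distance in frame 1: 2.1. Distance in frame 2: 3.6.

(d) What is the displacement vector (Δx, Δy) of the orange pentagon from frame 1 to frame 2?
(2.7, 2.4)

The orange pentagon was at (1.4, 7.8) in frame 1 and (4.1, 10.2) in frame 2.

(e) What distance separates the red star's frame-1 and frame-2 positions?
3.7

The red star moved from (4.7, 1.7) to (7.1, 4.5), a distance of √(2.4² + 2.8²) ≈ 3.7.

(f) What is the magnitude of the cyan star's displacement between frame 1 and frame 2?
0.9

The cyan star moved from (10.5, 1.4) to (9.6, 1.2), a distance of √(0.9² + 0.2²) ≈ 0.9.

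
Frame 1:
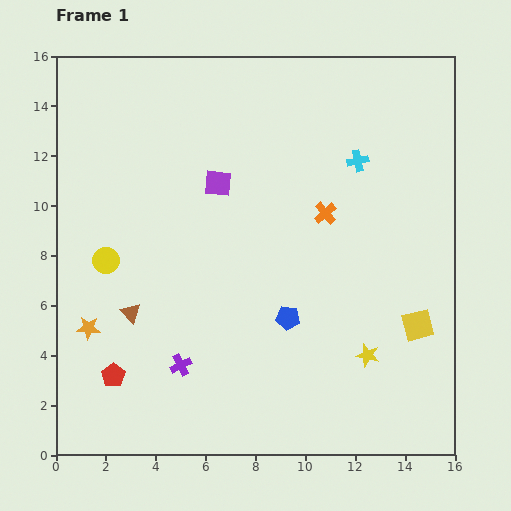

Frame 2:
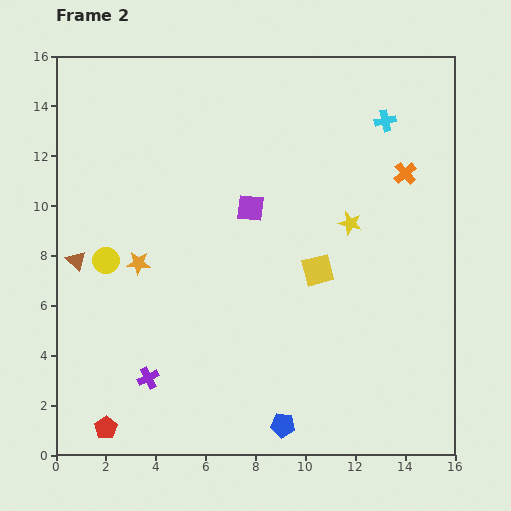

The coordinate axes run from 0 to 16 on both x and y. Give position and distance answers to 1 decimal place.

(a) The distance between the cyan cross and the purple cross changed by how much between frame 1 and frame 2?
+3.2

Distance in frame 1: 10.8. Distance in frame 2: 14.0.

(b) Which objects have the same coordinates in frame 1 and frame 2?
the yellow circle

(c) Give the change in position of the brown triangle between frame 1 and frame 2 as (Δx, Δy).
(-2.2, 2.1)

The brown triangle was at (3.0, 5.7) in frame 1 and (0.8, 7.8) in frame 2.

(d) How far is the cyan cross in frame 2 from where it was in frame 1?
1.9

The cyan cross moved from (12.1, 11.8) to (13.2, 13.4), a distance of √(1.1² + 1.6²) ≈ 1.9.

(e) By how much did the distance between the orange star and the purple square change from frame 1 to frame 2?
-2.8

Distance in frame 1: 7.8. Distance in frame 2: 5.0.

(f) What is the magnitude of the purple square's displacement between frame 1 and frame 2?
1.6

The purple square moved from (6.5, 10.9) to (7.8, 9.9), a distance of √(1.3² + 1.0²) ≈ 1.6.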